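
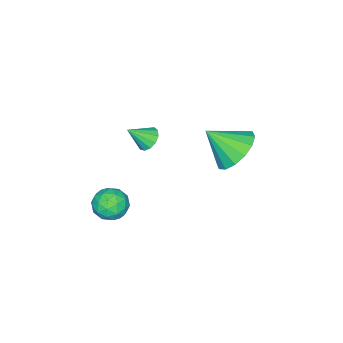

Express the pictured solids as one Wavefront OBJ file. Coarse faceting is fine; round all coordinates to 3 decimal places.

v 0.454 4.162 1.885
v 1.466 4.396 1.587
v 1.006 3.118 2.935
v 1.351 4.753 2.002
v 0.997 4.951 2.386
v 0.497 4.938 2.636
v -0.015 4.717 2.684
v -0.4 4.348 2.519
v -0.557 3.929 2.184
v -0.442 3.572 1.769
v -0.088 3.374 1.385
v 0.412 3.387 1.135
v 0.924 3.608 1.086
v 1.309 3.977 1.252
v 1.781 -0.077 -2.927
v 2.49 0.01 -3.351
v 2.35 -1.03 -2.169
v 3.059 -0.943 -2.593
v 2.799 -0.336 -2.089
v 2.448 0.253 -2.558
v 2.392 -1.273 -2.962
v 2.041 -0.684 -3.431
v 2.868 -0.73 -3.372
v 3.12 -0.151 -2.833
v 1.72 -0.869 -2.687
v 1.972 -0.29 -2.148
v 2.086 0.05 -3.206
v 2.754 -1.07 -2.314
v 2.602 -0.713 -2.018
v 3.018 -0.663 -2.267
v 2.061 0.193 -2.739
v 2.478 0.244 -2.988
v 2.659 0.041 -2.247
v 2.362 -1.264 -2.532
v 2.779 -1.213 -2.781
v 1.822 -0.357 -3.253
v 2.238 -0.307 -3.502
v 2.181 -1.061 -3.273
v 2.725 -0.334 -3.467
v 3.059 -0.894 -3.022
v 2.667 -1.088 -3.239
v 2.46 -0.742 -3.514
v 2.873 0.007 -3.15
v 3.207 -0.554 -2.704
v 3.054 -0.196 -2.409
v 2.848 0.15 -2.684
v 3.095 -0.428 -3.163
v 1.633 -0.466 -2.816
v 1.967 -1.027 -2.37
v 1.992 -1.17 -2.836
v 1.786 -0.824 -3.111
v 1.781 -0.126 -2.498
v 2.115 -0.686 -2.053
v 2.38 -0.278 -2.006
v 2.173 0.068 -2.281
v 1.745 -0.592 -2.357
v -0.958 -1.128 -1.39
v -0.53 -1.235 -1.826
v -0.282 -1.692 -0.59
v -0.447 -0.928 -1.68
v -0.527 -0.685 -1.442
v -0.743 -0.583 -1.188
v -1.027 -0.653 -0.998
v -1.29 -0.875 -0.932
v -1.447 -1.176 -1.012
v -1.448 -1.463 -1.212
v -1.294 -1.643 -1.469
v -1.034 -1.659 -1.701
v -0.749 -1.507 -1.834
f 2 1 4
f 2 4 3
f 4 1 5
f 4 5 3
f 5 1 6
f 5 6 3
f 6 1 7
f 6 7 3
f 7 1 8
f 7 8 3
f 8 1 9
f 8 9 3
f 9 1 10
f 9 10 3
f 10 1 11
f 10 11 3
f 11 1 12
f 11 12 3
f 12 1 13
f 12 13 3
f 13 1 14
f 13 14 3
f 14 1 2
f 14 2 3
f 15 52 31
f 52 26 55
f 31 55 20
f 52 55 31
f 15 31 27
f 31 20 32
f 27 32 16
f 31 32 27
f 15 27 36
f 27 16 37
f 36 37 22
f 27 37 36
f 15 36 48
f 36 22 51
f 48 51 25
f 36 51 48
f 15 48 52
f 48 25 56
f 52 56 26
f 48 56 52
f 16 32 43
f 32 20 46
f 43 46 24
f 32 46 43
f 20 55 33
f 55 26 54
f 33 54 19
f 55 54 33
f 26 56 53
f 56 25 49
f 53 49 17
f 56 49 53
f 25 51 50
f 51 22 38
f 50 38 21
f 51 38 50
f 22 37 42
f 37 16 39
f 42 39 23
f 37 39 42
f 18 44 30
f 44 24 45
f 30 45 19
f 44 45 30
f 18 30 28
f 30 19 29
f 28 29 17
f 30 29 28
f 18 28 35
f 28 17 34
f 35 34 21
f 28 34 35
f 18 35 40
f 35 21 41
f 40 41 23
f 35 41 40
f 18 40 44
f 40 23 47
f 44 47 24
f 40 47 44
f 19 45 33
f 45 24 46
f 33 46 20
f 45 46 33
f 17 29 53
f 29 19 54
f 53 54 26
f 29 54 53
f 21 34 50
f 34 17 49
f 50 49 25
f 34 49 50
f 23 41 42
f 41 21 38
f 42 38 22
f 41 38 42
f 24 47 43
f 47 23 39
f 43 39 16
f 47 39 43
f 58 57 60
f 58 60 59
f 60 57 61
f 60 61 59
f 61 57 62
f 61 62 59
f 62 57 63
f 62 63 59
f 63 57 64
f 63 64 59
f 64 57 65
f 64 65 59
f 65 57 66
f 65 66 59
f 66 57 67
f 66 67 59
f 67 57 68
f 67 68 59
f 68 57 69
f 68 69 59
f 69 57 58
f 69 58 59



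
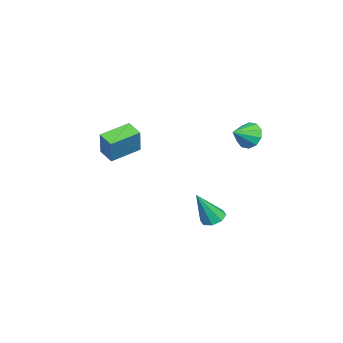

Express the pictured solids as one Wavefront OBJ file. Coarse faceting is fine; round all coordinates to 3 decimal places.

v -1.041 -3.675 -0.622
v -0.354 -3.535 0.894
v -0.413 -2.966 -0.972
v 0.274 -2.826 0.543
v 0.146 -4.934 -1.043
v 0.833 -4.794 0.472
v 0.774 -4.225 -1.394
v 1.461 -4.085 0.122
v 3.369 1.496 -3.649
v 3.845 2.007 -3.595
v 3.971 0.744 -1.851
v 3.373 2.142 -3.38
v 2.899 1.899 -3.323
v 2.7 1.42 -3.457
v 2.894 0.985 -3.704
v 3.365 0.85 -3.918
v 3.84 1.093 -3.975
v 4.038 1.572 -3.841
v 0.421 2.779 0.871
v 0.918 2.852 0.173
v 1.279 2.081 1.409
v 1.037 3.252 0.502
v 0.921 3.471 0.972
v 0.614 3.426 1.404
v 0.233 3.134 1.632
v -0.076 2.706 1.569
v -0.195 2.306 1.24
v -0.079 2.087 0.77
v 0.228 2.132 0.339
v 0.609 2.424 0.111
f 2 4 1
f 5 2 1
f 1 4 3
f 3 5 1
f 2 8 4
f 6 2 5
f 6 8 2
f 4 8 3
f 7 5 3
f 3 8 7
f 7 6 5
f 8 6 7
f 10 9 12
f 10 12 11
f 12 9 13
f 12 13 11
f 13 9 14
f 13 14 11
f 14 9 15
f 14 15 11
f 15 9 16
f 15 16 11
f 16 9 17
f 16 17 11
f 17 9 18
f 17 18 11
f 18 9 10
f 18 10 11
f 20 19 22
f 20 22 21
f 22 19 23
f 22 23 21
f 23 19 24
f 23 24 21
f 24 19 25
f 24 25 21
f 25 19 26
f 25 26 21
f 26 19 27
f 26 27 21
f 27 19 28
f 27 28 21
f 28 19 29
f 28 29 21
f 29 19 30
f 29 30 21
f 30 19 20
f 30 20 21



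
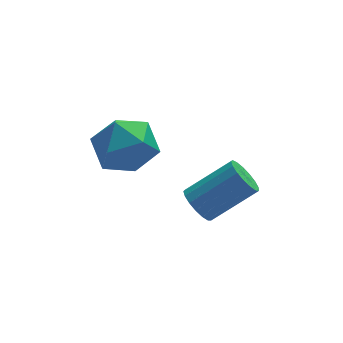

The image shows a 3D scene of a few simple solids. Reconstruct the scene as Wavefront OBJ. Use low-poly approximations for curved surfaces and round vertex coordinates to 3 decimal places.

v 1.064 1.268 -4.334
v 1.493 1.461 -4.944
v 3.184 1.526 -3.735
v 2.756 1.332 -3.126
v 1.382 1.785 -4.807
v 3.074 1.85 -3.599
v 1.199 1.991 -4.562
v 2.891 2.055 -3.353
v 0.985 2.03 -4.265
v 2.677 2.095 -3.056
v 0.789 1.895 -3.983
v 2.481 1.96 -2.774
v 0.656 1.616 -3.782
v 2.348 1.681 -2.574
v 0.617 1.258 -3.708
v 2.308 1.322 -2.499
v 0.68 0.901 -3.777
v 2.371 0.966 -2.568
v 0.831 0.629 -3.974
v 2.522 0.693 -2.765
v 1.035 0.502 -4.253
v 2.727 0.567 -3.044
v 1.247 0.552 -4.551
v 2.938 0.616 -3.342
v 1.416 0.765 -4.8
v 3.107 0.83 -3.591
v 1.505 1.093 -4.941
v 3.196 1.158 -3.733
v -1.448 2.612 -0.302
v -0.504 1.864 0.036
v -2.236 1.116 -1.416
v -1.292 0.368 -1.078
v -2.148 0.714 -0.234
v -1.661 1.638 0.454
v -1.079 1.342 -1.834
v -0.592 2.266 -1.146
v -0.275 1.079 -0.912
v -0.936 0.691 0.077
v -1.804 2.289 -1.457
v -2.465 1.901 -0.468
f 2 1 5
f 2 5 3
f 3 5 6
f 3 6 4
f 5 1 7
f 5 7 6
f 6 7 8
f 6 8 4
f 7 1 9
f 7 9 8
f 8 9 10
f 8 10 4
f 9 1 11
f 9 11 10
f 10 11 12
f 10 12 4
f 11 1 13
f 11 13 12
f 12 13 14
f 12 14 4
f 13 1 15
f 13 15 14
f 14 15 16
f 14 16 4
f 15 1 17
f 15 17 16
f 16 17 18
f 16 18 4
f 17 1 19
f 17 19 18
f 18 19 20
f 18 20 4
f 19 1 21
f 19 21 20
f 20 21 22
f 20 22 4
f 21 1 23
f 21 23 22
f 22 23 24
f 22 24 4
f 23 1 25
f 23 25 24
f 24 25 26
f 24 26 4
f 25 1 27
f 25 27 26
f 26 27 28
f 26 28 4
f 27 1 2
f 27 2 28
f 28 2 3
f 28 3 4
f 29 40 34
f 29 34 30
f 29 30 36
f 29 36 39
f 29 39 40
f 30 34 38
f 34 40 33
f 40 39 31
f 39 36 35
f 36 30 37
f 32 38 33
f 32 33 31
f 32 31 35
f 32 35 37
f 32 37 38
f 33 38 34
f 31 33 40
f 35 31 39
f 37 35 36
f 38 37 30



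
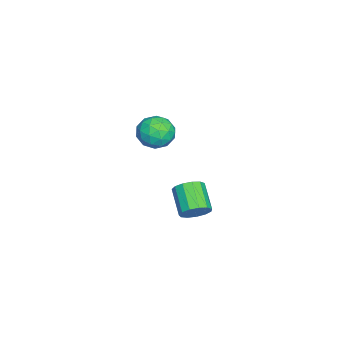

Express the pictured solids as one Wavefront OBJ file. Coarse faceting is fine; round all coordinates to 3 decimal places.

v -0.152 -1.141 -2.289
v 0.172 -0.941 -1.737
v -0.824 -1.419 -0.979
v -1.148 -1.619 -1.531
v -0.047 -0.652 -1.843
v -1.043 -1.13 -1.085
v -0.299 -0.518 -2.09
v -1.295 -0.997 -1.332
v -0.505 -0.582 -2.4
v -1.501 -1.06 -1.642
v -0.598 -0.824 -2.675
v -1.594 -1.302 -1.917
v -0.55 -1.166 -2.827
v -1.546 -1.644 -2.07
v -0.375 -1.5 -2.809
v -1.371 -1.978 -2.051
v -0.13 -1.72 -2.625
v -1.126 -2.198 -1.867
v 0.109 -1.756 -2.335
v -0.888 -2.235 -1.577
v 0.264 -1.597 -2.03
v -0.732 -2.076 -1.272
v 0.288 -1.294 -1.807
v -0.708 -1.772 -1.049
v 0.884 -1.754 3.017
v 1.435 -2.146 2.573
v 0.225 -2.874 3.187
v 0.776 -3.266 2.743
v 0.975 -2.979 3.473
v 1.382 -2.287 3.368
v 0.278 -2.733 2.392
v 0.685 -2.041 2.287
v 1.061 -2.751 2.186
v 1.492 -2.903 2.855
v 0.168 -2.117 2.905
v 0.599 -2.269 3.574
v 1.217 -1.852 2.78
v 0.443 -3.168 2.98
v 0.559 -2.999 3.409
v 0.884 -3.23 3.148
v 1.186 -1.935 3.248
v 1.51 -2.165 2.986
v 1.24 -2.654 3.516
v 0.15 -2.855 2.774
v 0.474 -3.085 2.512
v 0.776 -1.79 2.612
v 1.101 -2.021 2.351
v 0.42 -2.366 2.244
v 1.321 -2.438 2.292
v 0.934 -3.096 2.392
v 0.641 -2.783 2.185
v 0.881 -2.376 2.123
v 1.575 -2.527 2.685
v 1.187 -3.185 2.785
v 1.304 -3.017 3.214
v 1.543 -2.61 3.152
v 1.355 -2.883 2.457
v 0.473 -1.835 2.975
v 0.085 -2.493 3.075
v 0.117 -2.41 2.608
v 0.356 -2.003 2.546
v 0.726 -1.924 3.368
v 0.339 -2.582 3.468
v 0.779 -2.644 3.637
v 1.019 -2.237 3.575
v 0.305 -2.137 3.303
f 2 1 5
f 2 5 3
f 3 5 6
f 3 6 4
f 5 1 7
f 5 7 6
f 6 7 8
f 6 8 4
f 7 1 9
f 7 9 8
f 8 9 10
f 8 10 4
f 9 1 11
f 9 11 10
f 10 11 12
f 10 12 4
f 11 1 13
f 11 13 12
f 12 13 14
f 12 14 4
f 13 1 15
f 13 15 14
f 14 15 16
f 14 16 4
f 15 1 17
f 15 17 16
f 16 17 18
f 16 18 4
f 17 1 19
f 17 19 18
f 18 19 20
f 18 20 4
f 19 1 21
f 19 21 20
f 20 21 22
f 20 22 4
f 21 1 23
f 21 23 22
f 22 23 24
f 22 24 4
f 23 1 2
f 23 2 24
f 24 2 3
f 24 3 4
f 25 62 41
f 62 36 65
f 41 65 30
f 62 65 41
f 25 41 37
f 41 30 42
f 37 42 26
f 41 42 37
f 25 37 46
f 37 26 47
f 46 47 32
f 37 47 46
f 25 46 58
f 46 32 61
f 58 61 35
f 46 61 58
f 25 58 62
f 58 35 66
f 62 66 36
f 58 66 62
f 26 42 53
f 42 30 56
f 53 56 34
f 42 56 53
f 30 65 43
f 65 36 64
f 43 64 29
f 65 64 43
f 36 66 63
f 66 35 59
f 63 59 27
f 66 59 63
f 35 61 60
f 61 32 48
f 60 48 31
f 61 48 60
f 32 47 52
f 47 26 49
f 52 49 33
f 47 49 52
f 28 54 40
f 54 34 55
f 40 55 29
f 54 55 40
f 28 40 38
f 40 29 39
f 38 39 27
f 40 39 38
f 28 38 45
f 38 27 44
f 45 44 31
f 38 44 45
f 28 45 50
f 45 31 51
f 50 51 33
f 45 51 50
f 28 50 54
f 50 33 57
f 54 57 34
f 50 57 54
f 29 55 43
f 55 34 56
f 43 56 30
f 55 56 43
f 27 39 63
f 39 29 64
f 63 64 36
f 39 64 63
f 31 44 60
f 44 27 59
f 60 59 35
f 44 59 60
f 33 51 52
f 51 31 48
f 52 48 32
f 51 48 52
f 34 57 53
f 57 33 49
f 53 49 26
f 57 49 53



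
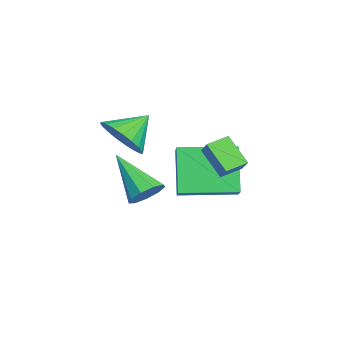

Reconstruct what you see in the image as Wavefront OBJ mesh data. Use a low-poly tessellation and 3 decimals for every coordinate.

v -3.081 0.014 -4.08
v -2.447 -0.158 -3.68
v -4.279 -1.194 -2.7
v -2.668 0.28 -3.488
v -3.082 0.594 -3.573
v -3.497 0.636 -3.896
v -3.717 0.387 -4.305
v -3.639 -0.037 -4.608
v -3.301 -0.436 -4.665
v -2.86 -0.625 -4.448
v -2.523 -0.515 -4.059
v 0.052 -0.608 0.269
v 0.365 -1.084 1.066
v -0.612 0.268 1.051
v 0.661 -0.809 1.01
v 0.851 -0.499 0.826
v 0.904 -0.209 0.545
v 0.809 0.013 0.216
v 0.583 0.127 -0.103
v 0.266 0.114 -0.358
v -0.089 -0.023 -0.505
v -0.418 -0.262 -0.518
v -0.667 -0.561 -0.395
v -0.791 -0.868 -0.157
v -0.769 -1.129 0.154
v -0.605 -1.301 0.485
v -0.328 -1.353 0.779
v 0.016 -1.276 0.985
v -3.772 0.987 -2.175
v -2.875 1.076 -1.58
v -3.984 3.157 -2.178
v -3.088 3.245 -1.582
v -2.652 1.095 -3.878
v -1.756 1.183 -3.282
v -2.865 3.264 -3.88
v -1.968 3.353 -3.285
v 0.477 3.421 -0.859
v -0.187 2.756 0.039
v 1.045 3.624 -0.288
v 0.38 2.96 0.61
v 0.92 2.72 -1.05
v 0.255 2.056 -0.152
v 1.487 2.924 -0.479
v 0.823 2.259 0.419
f 2 1 4
f 2 4 3
f 4 1 5
f 4 5 3
f 5 1 6
f 5 6 3
f 6 1 7
f 6 7 3
f 7 1 8
f 7 8 3
f 8 1 9
f 8 9 3
f 9 1 10
f 9 10 3
f 10 1 11
f 10 11 3
f 11 1 2
f 11 2 3
f 13 12 15
f 13 15 14
f 15 12 16
f 15 16 14
f 16 12 17
f 16 17 14
f 17 12 18
f 17 18 14
f 18 12 19
f 18 19 14
f 19 12 20
f 19 20 14
f 20 12 21
f 20 21 14
f 21 12 22
f 21 22 14
f 22 12 23
f 22 23 14
f 23 12 24
f 23 24 14
f 24 12 25
f 24 25 14
f 25 12 26
f 25 26 14
f 26 12 27
f 26 27 14
f 27 12 28
f 27 28 14
f 28 12 13
f 28 13 14
f 30 32 29
f 33 30 29
f 29 32 31
f 31 33 29
f 30 36 32
f 34 30 33
f 34 36 30
f 32 36 31
f 35 33 31
f 31 36 35
f 35 34 33
f 36 34 35
f 38 40 37
f 41 38 37
f 37 40 39
f 39 41 37
f 38 44 40
f 42 38 41
f 42 44 38
f 40 44 39
f 43 41 39
f 39 44 43
f 43 42 41
f 44 42 43



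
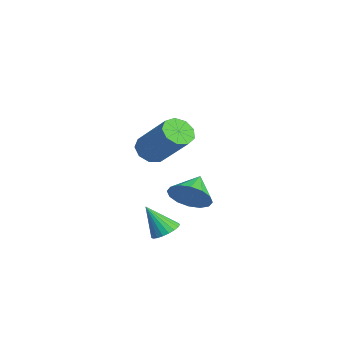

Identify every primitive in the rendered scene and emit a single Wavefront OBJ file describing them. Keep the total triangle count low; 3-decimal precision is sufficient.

v 3.561 -1.855 -3.142
v 3.914 -1.456 -2.825
v 3.259 -2.545 -1.938
v 3.683 -1.341 -2.816
v 3.432 -1.315 -2.865
v 3.202 -1.382 -2.961
v 3.034 -1.531 -3.088
v 2.958 -1.736 -3.225
v 2.985 -1.961 -3.347
v 3.112 -2.168 -3.434
v 3.317 -2.321 -3.47
v 3.564 -2.393 -3.45
v 3.81 -2.372 -3.376
v 4.013 -2.261 -3.262
v 4.138 -2.08 -3.127
v 4.163 -1.861 -2.995
v 4.084 -1.64 -2.888
v 0.601 -0.228 -2.767
v 1.28 0.104 -2.209
v -0.281 0.408 -2.073
v 1.237 0.433 -2.565
v 1.024 0.585 -2.975
v 0.697 0.519 -3.329
v 0.345 0.253 -3.533
v 0.061 -0.142 -3.532
v -0.078 -0.56 -3.325
v -0.036 -0.889 -2.97
v 0.178 -1.041 -2.559
v 0.504 -0.975 -2.205
v 0.857 -0.709 -2.001
v 1.141 -0.314 -2.003
v 3.049 -2.284 0.899
v 3.462 -2.822 0.773
v 4.824 -2.094 2.136
v 4.411 -1.556 2.261
v 3.565 -2.467 0.48
v 4.928 -1.739 1.842
v 3.427 -2.027 0.383
v 4.79 -1.298 1.745
v 3.112 -1.706 0.527
v 4.475 -0.978 1.889
v 2.767 -1.657 0.845
v 4.13 -0.928 2.208
v 2.554 -1.9 1.188
v 3.916 -1.172 2.551
v 2.572 -2.324 1.396
v 3.935 -1.595 2.759
v 2.814 -2.729 1.371
v 4.176 -2 2.734
v 3.165 -2.925 1.125
v 4.528 -2.197 2.488
f 2 1 4
f 2 4 3
f 4 1 5
f 4 5 3
f 5 1 6
f 5 6 3
f 6 1 7
f 6 7 3
f 7 1 8
f 7 8 3
f 8 1 9
f 8 9 3
f 9 1 10
f 9 10 3
f 10 1 11
f 10 11 3
f 11 1 12
f 11 12 3
f 12 1 13
f 12 13 3
f 13 1 14
f 13 14 3
f 14 1 15
f 14 15 3
f 15 1 16
f 15 16 3
f 16 1 17
f 16 17 3
f 17 1 2
f 17 2 3
f 19 18 21
f 19 21 20
f 21 18 22
f 21 22 20
f 22 18 23
f 22 23 20
f 23 18 24
f 23 24 20
f 24 18 25
f 24 25 20
f 25 18 26
f 25 26 20
f 26 18 27
f 26 27 20
f 27 18 28
f 27 28 20
f 28 18 29
f 28 29 20
f 29 18 30
f 29 30 20
f 30 18 31
f 30 31 20
f 31 18 19
f 31 19 20
f 33 32 36
f 33 36 34
f 34 36 37
f 34 37 35
f 36 32 38
f 36 38 37
f 37 38 39
f 37 39 35
f 38 32 40
f 38 40 39
f 39 40 41
f 39 41 35
f 40 32 42
f 40 42 41
f 41 42 43
f 41 43 35
f 42 32 44
f 42 44 43
f 43 44 45
f 43 45 35
f 44 32 46
f 44 46 45
f 45 46 47
f 45 47 35
f 46 32 48
f 46 48 47
f 47 48 49
f 47 49 35
f 48 32 50
f 48 50 49
f 49 50 51
f 49 51 35
f 50 32 33
f 50 33 51
f 51 33 34
f 51 34 35



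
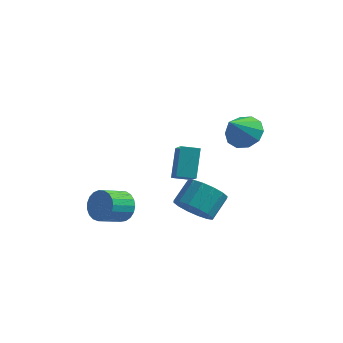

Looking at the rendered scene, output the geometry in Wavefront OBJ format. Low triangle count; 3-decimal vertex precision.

v -0.703 -2.669 -3.069
v -0.142 -2.697 -2.5
v -0.755 -3.659 -1.942
v -1.317 -3.631 -2.511
v -0.361 -2.482 -2.371
v -0.974 -3.444 -1.812
v -0.639 -2.3 -2.362
v -1.253 -3.262 -1.804
v -0.929 -2.181 -2.476
v -1.542 -3.143 -1.918
v -1.179 -2.147 -2.692
v -1.792 -3.109 -2.134
v -1.347 -2.204 -2.974
v -1.96 -3.166 -2.416
v -1.404 -2.34 -3.272
v -2.017 -3.302 -2.714
v -1.34 -2.534 -3.535
v -1.953 -3.496 -2.977
v -1.165 -2.751 -3.717
v -1.778 -3.713 -3.159
v -0.911 -2.953 -3.787
v -1.524 -3.915 -3.229
v -0.621 -3.107 -3.733
v -1.234 -4.069 -3.175
v -0.345 -3.185 -3.565
v -0.958 -4.147 -3.007
v -0.131 -3.174 -3.31
v -0.745 -4.136 -2.752
v -0.016 -3.075 -3.014
v -0.63 -4.037 -2.456
v -0.02 -2.906 -2.727
v -0.633 -3.868 -2.169
v 0.965 -1.138 -1.884
v 1.52 -2.084 -1.047
v 0.817 -0.152 -0.671
v 1.372 -1.098 0.166
v 1.748 -0.822 -2.046
v 2.303 -1.768 -1.209
v 1.6 0.164 -0.833
v 2.155 -0.782 0.004
v 4.138 -1.055 1.599
v 4.731 -0.674 2.126
v 3.762 -2.025 2.721
v 4.257 -0.415 2.191
v 3.738 -0.401 2.03
v 3.371 -0.636 1.704
v 3.297 -1.032 1.338
v 3.545 -1.436 1.072
v 4.018 -1.695 1.006
v 4.538 -1.71 1.167
v 4.904 -1.474 1.493
v 4.978 -1.079 1.859
v 2.281 -2.112 -2.996
v 3.221 -2.306 -3.136
v 3.539 -1.323 -2.365
v 2.599 -1.128 -2.224
v 3.099 -1.982 -3.499
v 3.418 -0.998 -2.728
v 2.759 -1.692 -3.728
v 3.077 -0.709 -2.957
v 2.29 -1.515 -3.76
v 2.609 -0.532 -2.989
v 1.819 -1.498 -3.588
v 2.137 -0.514 -2.817
v 1.471 -1.645 -3.257
v 1.79 -0.661 -2.485
v 1.341 -1.917 -2.855
v 1.659 -0.934 -2.084
v 1.462 -2.242 -2.492
v 1.781 -1.258 -1.721
v 1.803 -2.531 -2.263
v 2.121 -1.548 -1.492
v 2.271 -2.708 -2.231
v 2.59 -1.725 -1.46
v 2.743 -2.726 -2.403
v 3.061 -1.742 -1.632
v 3.09 -2.579 -2.735
v 3.409 -1.595 -1.963
f 2 1 5
f 2 5 3
f 3 5 6
f 3 6 4
f 5 1 7
f 5 7 6
f 6 7 8
f 6 8 4
f 7 1 9
f 7 9 8
f 8 9 10
f 8 10 4
f 9 1 11
f 9 11 10
f 10 11 12
f 10 12 4
f 11 1 13
f 11 13 12
f 12 13 14
f 12 14 4
f 13 1 15
f 13 15 14
f 14 15 16
f 14 16 4
f 15 1 17
f 15 17 16
f 16 17 18
f 16 18 4
f 17 1 19
f 17 19 18
f 18 19 20
f 18 20 4
f 19 1 21
f 19 21 20
f 20 21 22
f 20 22 4
f 21 1 23
f 21 23 22
f 22 23 24
f 22 24 4
f 23 1 25
f 23 25 24
f 24 25 26
f 24 26 4
f 25 1 27
f 25 27 26
f 26 27 28
f 26 28 4
f 27 1 29
f 27 29 28
f 28 29 30
f 28 30 4
f 29 1 31
f 29 31 30
f 30 31 32
f 30 32 4
f 31 1 2
f 31 2 32
f 32 2 3
f 32 3 4
f 34 36 33
f 37 34 33
f 33 36 35
f 35 37 33
f 34 40 36
f 38 34 37
f 38 40 34
f 36 40 35
f 39 37 35
f 35 40 39
f 39 38 37
f 40 38 39
f 42 41 44
f 42 44 43
f 44 41 45
f 44 45 43
f 45 41 46
f 45 46 43
f 46 41 47
f 46 47 43
f 47 41 48
f 47 48 43
f 48 41 49
f 48 49 43
f 49 41 50
f 49 50 43
f 50 41 51
f 50 51 43
f 51 41 52
f 51 52 43
f 52 41 42
f 52 42 43
f 54 53 57
f 54 57 55
f 55 57 58
f 55 58 56
f 57 53 59
f 57 59 58
f 58 59 60
f 58 60 56
f 59 53 61
f 59 61 60
f 60 61 62
f 60 62 56
f 61 53 63
f 61 63 62
f 62 63 64
f 62 64 56
f 63 53 65
f 63 65 64
f 64 65 66
f 64 66 56
f 65 53 67
f 65 67 66
f 66 67 68
f 66 68 56
f 67 53 69
f 67 69 68
f 68 69 70
f 68 70 56
f 69 53 71
f 69 71 70
f 70 71 72
f 70 72 56
f 71 53 73
f 71 73 72
f 72 73 74
f 72 74 56
f 73 53 75
f 73 75 74
f 74 75 76
f 74 76 56
f 75 53 77
f 75 77 76
f 76 77 78
f 76 78 56
f 77 53 54
f 77 54 78
f 78 54 55
f 78 55 56



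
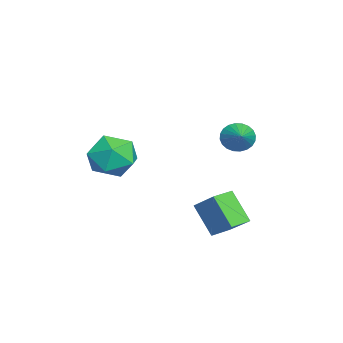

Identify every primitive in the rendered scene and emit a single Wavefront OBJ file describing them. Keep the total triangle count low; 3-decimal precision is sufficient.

v 2.639 -1.27 0.28
v 3.417 -1.13 -0.621
v 2.143 -3.01 -0.419
v 2.921 -2.87 -1.32
v 3.321 -3.021 -0.2
v 3.628 -1.946 0.231
v 1.932 -2.194 -1.271
v 2.239 -1.119 -0.84
v 2.98 -1.701 -1.58
v 3.839 -2.212 -0.918
v 1.721 -1.928 -0.122
v 2.58 -2.439 0.54
v 2.196 1.187 -3.479
v 2.97 2.06 -2.536
v 1.421 1.882 -3.486
v 2.196 2.754 -2.543
v 2.924 1.986 -4.817
v 3.699 2.858 -3.874
v 2.15 2.68 -4.824
v 2.924 3.553 -3.881
v -2.808 2.618 -1.657
v -2.454 2.176 -2.208
v -1.612 2.862 -1.083
v -2.447 2.454 -2.341
v -2.495 2.757 -2.369
v -2.591 3.039 -2.289
v -2.72 3.257 -2.113
v -2.862 3.378 -1.868
v -2.996 3.383 -1.591
v -3.102 3.271 -1.323
v -3.163 3.06 -1.107
v -3.17 2.782 -0.974
v -3.122 2.479 -0.946
v -3.026 2.197 -1.026
v -2.897 1.979 -1.202
v -2.755 1.859 -1.447
v -2.621 1.854 -1.724
v -2.515 1.965 -1.992
f 1 12 6
f 1 6 2
f 1 2 8
f 1 8 11
f 1 11 12
f 2 6 10
f 6 12 5
f 12 11 3
f 11 8 7
f 8 2 9
f 4 10 5
f 4 5 3
f 4 3 7
f 4 7 9
f 4 9 10
f 5 10 6
f 3 5 12
f 7 3 11
f 9 7 8
f 10 9 2
f 14 16 13
f 17 14 13
f 13 16 15
f 15 17 13
f 14 20 16
f 18 14 17
f 18 20 14
f 16 20 15
f 19 17 15
f 15 20 19
f 19 18 17
f 20 18 19
f 22 21 24
f 22 24 23
f 24 21 25
f 24 25 23
f 25 21 26
f 25 26 23
f 26 21 27
f 26 27 23
f 27 21 28
f 27 28 23
f 28 21 29
f 28 29 23
f 29 21 30
f 29 30 23
f 30 21 31
f 30 31 23
f 31 21 32
f 31 32 23
f 32 21 33
f 32 33 23
f 33 21 34
f 33 34 23
f 34 21 35
f 34 35 23
f 35 21 36
f 35 36 23
f 36 21 37
f 36 37 23
f 37 21 38
f 37 38 23
f 38 21 22
f 38 22 23



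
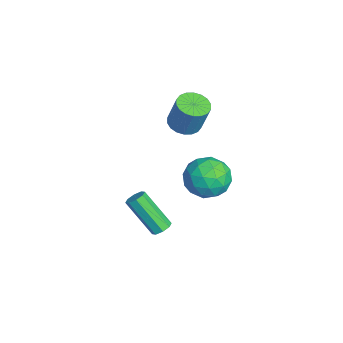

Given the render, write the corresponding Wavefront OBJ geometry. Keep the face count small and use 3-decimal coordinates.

v 2.861 1.754 -0.274
v 3.768 1.004 -0.105
v 1.972 0.436 -1.355
v 2.879 -0.314 -1.186
v 2.161 -0.037 -0.281
v 2.711 0.778 0.387
v 3.029 0.662 -1.847
v 3.579 1.477 -1.179
v 3.872 0.329 -1.078
v 3.335 -0.102 -0.11
v 2.405 1.542 -1.35
v 1.868 1.111 -0.382
v 3.393 1.495 -0.095
v 2.347 -0.055 -1.365
v 1.925 0.108 -0.833
v 2.458 -0.332 -0.734
v 2.771 1.362 0.195
v 3.304 0.921 0.294
v 2.36 0.309 0.191
v 2.436 0.519 -1.754
v 2.969 0.078 -1.655
v 3.282 1.772 -0.726
v 3.815 1.332 -0.627
v 3.38 1.131 -1.651
v 3.987 0.657 -0.567
v 3.464 -0.117 -1.203
v 3.552 0.456 -1.591
v 3.876 0.935 -1.199
v 3.671 0.404 0.002
v 3.148 -0.371 -0.634
v 2.727 -0.208 -0.101
v 3.05 0.271 0.291
v 3.732 0.007 -0.57
v 2.592 1.811 -0.826
v 2.069 1.036 -1.462
v 2.69 1.169 -1.751
v 3.013 1.648 -1.359
v 2.276 1.557 -0.257
v 1.753 0.783 -0.893
v 1.864 0.505 -0.261
v 2.188 0.984 0.131
v 2.008 1.433 -0.89
v 2.803 -1.328 -4.243
v 3.285 -1.331 -4.023
v 2.499 -2.455 -2.317
v 2.017 -2.452 -2.537
v 3.066 -1.009 -3.912
v 2.28 -2.133 -2.205
v 2.693 -0.873 -3.995
v 1.906 -1.997 -2.288
v 2.384 -1.004 -4.223
v 1.598 -2.128 -2.516
v 2.321 -1.325 -4.463
v 1.535 -2.449 -2.757
v 2.54 -1.647 -4.575
v 1.754 -2.771 -2.868
v 2.914 -1.783 -4.492
v 2.127 -2.907 -2.785
v 3.222 -1.652 -4.264
v 2.436 -2.776 -2.557
v 0.31 0.009 1.132
v 1.097 -0.101 0.93
v 1.557 0.262 2.526
v 0.77 0.371 2.728
v 1.045 0.255 0.864
v 1.505 0.617 2.46
v 0.847 0.561 0.852
v 1.307 0.924 2.448
v 0.543 0.758 0.895
v 1.003 1.121 2.491
v 0.193 0.807 0.985
v 0.653 1.169 2.581
v -0.134 0.697 1.104
v 0.326 1.06 2.7
v -0.373 0.452 1.228
v 0.087 0.814 2.824
v -0.477 0.118 1.334
v -0.017 0.481 2.93
v -0.425 -0.237 1.4
v 0.035 0.125 2.996
v -0.227 -0.544 1.412
v 0.233 -0.181 3.008
v 0.077 -0.741 1.369
v 0.537 -0.378 2.965
v 0.427 -0.789 1.279
v 0.887 -0.427 2.875
v 0.754 -0.68 1.16
v 1.214 -0.317 2.756
v 0.993 -0.434 1.036
v 1.453 -0.072 2.632
f 1 38 17
f 38 12 41
f 17 41 6
f 38 41 17
f 1 17 13
f 17 6 18
f 13 18 2
f 17 18 13
f 1 13 22
f 13 2 23
f 22 23 8
f 13 23 22
f 1 22 34
f 22 8 37
f 34 37 11
f 22 37 34
f 1 34 38
f 34 11 42
f 38 42 12
f 34 42 38
f 2 18 29
f 18 6 32
f 29 32 10
f 18 32 29
f 6 41 19
f 41 12 40
f 19 40 5
f 41 40 19
f 12 42 39
f 42 11 35
f 39 35 3
f 42 35 39
f 11 37 36
f 37 8 24
f 36 24 7
f 37 24 36
f 8 23 28
f 23 2 25
f 28 25 9
f 23 25 28
f 4 30 16
f 30 10 31
f 16 31 5
f 30 31 16
f 4 16 14
f 16 5 15
f 14 15 3
f 16 15 14
f 4 14 21
f 14 3 20
f 21 20 7
f 14 20 21
f 4 21 26
f 21 7 27
f 26 27 9
f 21 27 26
f 4 26 30
f 26 9 33
f 30 33 10
f 26 33 30
f 5 31 19
f 31 10 32
f 19 32 6
f 31 32 19
f 3 15 39
f 15 5 40
f 39 40 12
f 15 40 39
f 7 20 36
f 20 3 35
f 36 35 11
f 20 35 36
f 9 27 28
f 27 7 24
f 28 24 8
f 27 24 28
f 10 33 29
f 33 9 25
f 29 25 2
f 33 25 29
f 44 43 47
f 44 47 45
f 45 47 48
f 45 48 46
f 47 43 49
f 47 49 48
f 48 49 50
f 48 50 46
f 49 43 51
f 49 51 50
f 50 51 52
f 50 52 46
f 51 43 53
f 51 53 52
f 52 53 54
f 52 54 46
f 53 43 55
f 53 55 54
f 54 55 56
f 54 56 46
f 55 43 57
f 55 57 56
f 56 57 58
f 56 58 46
f 57 43 59
f 57 59 58
f 58 59 60
f 58 60 46
f 59 43 44
f 59 44 60
f 60 44 45
f 60 45 46
f 62 61 65
f 62 65 63
f 63 65 66
f 63 66 64
f 65 61 67
f 65 67 66
f 66 67 68
f 66 68 64
f 67 61 69
f 67 69 68
f 68 69 70
f 68 70 64
f 69 61 71
f 69 71 70
f 70 71 72
f 70 72 64
f 71 61 73
f 71 73 72
f 72 73 74
f 72 74 64
f 73 61 75
f 73 75 74
f 74 75 76
f 74 76 64
f 75 61 77
f 75 77 76
f 76 77 78
f 76 78 64
f 77 61 79
f 77 79 78
f 78 79 80
f 78 80 64
f 79 61 81
f 79 81 80
f 80 81 82
f 80 82 64
f 81 61 83
f 81 83 82
f 82 83 84
f 82 84 64
f 83 61 85
f 83 85 84
f 84 85 86
f 84 86 64
f 85 61 87
f 85 87 86
f 86 87 88
f 86 88 64
f 87 61 89
f 87 89 88
f 88 89 90
f 88 90 64
f 89 61 62
f 89 62 90
f 90 62 63
f 90 63 64



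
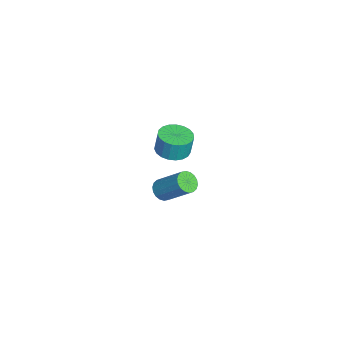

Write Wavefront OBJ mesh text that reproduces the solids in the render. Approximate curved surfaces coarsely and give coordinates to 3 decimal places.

v 3.161 -2.714 2.401
v 3.652 -1.98 2.287
v 3.67 -1.813 3.445
v 3.179 -2.546 3.559
v 3.308 -1.845 2.273
v 3.326 -1.678 3.431
v 2.938 -1.86 2.281
v 2.956 -1.693 3.439
v 2.607 -2.023 2.31
v 2.625 -1.856 3.468
v 2.372 -2.305 2.354
v 2.389 -2.138 3.512
v 2.273 -2.658 2.407
v 2.291 -2.491 3.565
v 2.328 -3.021 2.458
v 2.345 -2.853 3.616
v 2.527 -3.33 2.5
v 2.544 -3.162 3.658
v 2.835 -3.533 2.525
v 2.853 -3.365 3.682
v 3.2 -3.594 2.528
v 3.218 -3.426 3.686
v 3.558 -3.503 2.509
v 3.576 -3.335 3.667
v 3.848 -3.275 2.472
v 3.866 -3.108 3.63
v 4.019 -2.951 2.422
v 4.036 -2.783 3.58
v 4.041 -2.585 2.369
v 4.059 -2.418 3.527
v 3.912 -2.242 2.321
v 3.929 -2.074 3.479
v -0.403 -3.107 -4.215
v 0.161 -3.044 -4.59
v 0.947 -1.791 -3.2
v 0.383 -1.853 -2.825
v -0.014 -2.82 -4.693
v 0.772 -1.567 -3.303
v -0.266 -2.653 -4.702
v 0.52 -1.399 -3.312
v -0.545 -2.575 -4.614
v 0.241 -1.321 -3.224
v -0.796 -2.603 -4.448
v -0.01 -1.349 -3.057
v -0.969 -2.73 -4.235
v -0.183 -1.477 -2.845
v -1.03 -2.932 -4.018
v -0.244 -1.679 -2.628
v -0.967 -3.169 -3.84
v -0.181 -1.916 -2.45
v -0.792 -3.393 -3.737
v -0.006 -2.14 -2.347
v -0.54 -3.561 -3.728
v 0.246 -2.307 -2.338
v -0.261 -3.639 -3.816
v 0.525 -2.385 -2.426
v -0.01 -3.611 -3.983
v 0.776 -2.357 -2.592
v 0.163 -3.483 -4.195
v 0.949 -2.23 -2.805
v 0.224 -3.281 -4.412
v 1.01 -2.028 -3.022
f 2 1 5
f 2 5 3
f 3 5 6
f 3 6 4
f 5 1 7
f 5 7 6
f 6 7 8
f 6 8 4
f 7 1 9
f 7 9 8
f 8 9 10
f 8 10 4
f 9 1 11
f 9 11 10
f 10 11 12
f 10 12 4
f 11 1 13
f 11 13 12
f 12 13 14
f 12 14 4
f 13 1 15
f 13 15 14
f 14 15 16
f 14 16 4
f 15 1 17
f 15 17 16
f 16 17 18
f 16 18 4
f 17 1 19
f 17 19 18
f 18 19 20
f 18 20 4
f 19 1 21
f 19 21 20
f 20 21 22
f 20 22 4
f 21 1 23
f 21 23 22
f 22 23 24
f 22 24 4
f 23 1 25
f 23 25 24
f 24 25 26
f 24 26 4
f 25 1 27
f 25 27 26
f 26 27 28
f 26 28 4
f 27 1 29
f 27 29 28
f 28 29 30
f 28 30 4
f 29 1 31
f 29 31 30
f 30 31 32
f 30 32 4
f 31 1 2
f 31 2 32
f 32 2 3
f 32 3 4
f 34 33 37
f 34 37 35
f 35 37 38
f 35 38 36
f 37 33 39
f 37 39 38
f 38 39 40
f 38 40 36
f 39 33 41
f 39 41 40
f 40 41 42
f 40 42 36
f 41 33 43
f 41 43 42
f 42 43 44
f 42 44 36
f 43 33 45
f 43 45 44
f 44 45 46
f 44 46 36
f 45 33 47
f 45 47 46
f 46 47 48
f 46 48 36
f 47 33 49
f 47 49 48
f 48 49 50
f 48 50 36
f 49 33 51
f 49 51 50
f 50 51 52
f 50 52 36
f 51 33 53
f 51 53 52
f 52 53 54
f 52 54 36
f 53 33 55
f 53 55 54
f 54 55 56
f 54 56 36
f 55 33 57
f 55 57 56
f 56 57 58
f 56 58 36
f 57 33 59
f 57 59 58
f 58 59 60
f 58 60 36
f 59 33 61
f 59 61 60
f 60 61 62
f 60 62 36
f 61 33 34
f 61 34 62
f 62 34 35
f 62 35 36



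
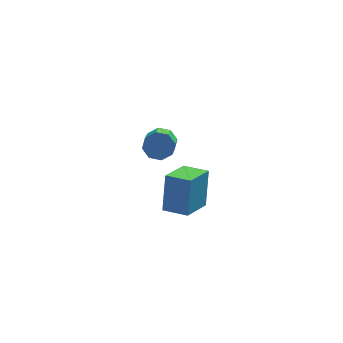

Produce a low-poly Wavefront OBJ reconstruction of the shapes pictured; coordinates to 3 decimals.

v -1.346 1.591 2.981
v -0.827 1.252 2.679
v -1.074 0.11 3.537
v -1.594 0.449 3.839
v -0.669 1.533 3.098
v -0.916 0.39 3.956
v -0.908 1.847 3.449
v -1.155 0.704 4.306
v -1.404 2.012 3.525
v -1.651 0.869 4.383
v -1.866 1.93 3.283
v -2.113 0.788 4.141
v -2.024 1.65 2.864
v -2.271 0.507 3.722
v -1.785 1.336 2.514
v -2.032 0.193 3.371
v -1.289 1.171 2.437
v -1.536 0.028 3.295
v -0.297 0.961 -1.831
v -0.06 1.747 -0.162
v -1.297 1.638 -2.008
v -1.06 2.424 -0.339
v 0.68 2.216 -2.561
v 0.917 3.002 -0.892
v -0.32 2.893 -2.738
v -0.083 3.679 -1.069
f 2 1 5
f 2 5 3
f 3 5 6
f 3 6 4
f 5 1 7
f 5 7 6
f 6 7 8
f 6 8 4
f 7 1 9
f 7 9 8
f 8 9 10
f 8 10 4
f 9 1 11
f 9 11 10
f 10 11 12
f 10 12 4
f 11 1 13
f 11 13 12
f 12 13 14
f 12 14 4
f 13 1 15
f 13 15 14
f 14 15 16
f 14 16 4
f 15 1 17
f 15 17 16
f 16 17 18
f 16 18 4
f 17 1 2
f 17 2 18
f 18 2 3
f 18 3 4
f 20 22 19
f 23 20 19
f 19 22 21
f 21 23 19
f 20 26 22
f 24 20 23
f 24 26 20
f 22 26 21
f 25 23 21
f 21 26 25
f 25 24 23
f 26 24 25



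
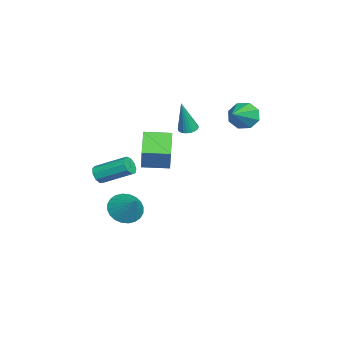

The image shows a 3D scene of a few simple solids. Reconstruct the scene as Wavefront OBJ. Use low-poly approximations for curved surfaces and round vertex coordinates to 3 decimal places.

v -2.587 0.111 2.579
v -2.027 0.131 2.471
v -2.173 -0.231 4.641
v -2.071 0.345 2.515
v -2.193 0.523 2.569
v -2.375 0.638 2.624
v -2.589 0.673 2.673
v -2.803 0.623 2.707
v -2.983 0.494 2.722
v -3.104 0.307 2.716
v -3.146 0.091 2.688
v -3.102 -0.123 2.644
v -2.981 -0.301 2.59
v -2.799 -0.416 2.534
v -2.585 -0.452 2.486
v -2.371 -0.401 2.451
v -2.19 -0.273 2.436
v -2.069 -0.086 2.443
v -0.435 -2.092 2.185
v 0.141 -1.979 3.554
v -0.563 -0.589 2.114
v 0.013 -0.476 3.483
v 1.227 -1.984 1.477
v 1.803 -1.871 2.846
v 1.099 -0.481 1.406
v 1.675 -0.368 2.775
v -4.257 2.984 2.854
v -3.772 3.401 2.165
v -2.383 2.476 3.866
v -3.937 3.855 2.699
v -4.29 3.798 3.323
v -4.623 3.265 3.673
v -4.742 2.567 3.542
v -4.577 2.114 3.008
v -4.224 2.171 2.384
v -3.891 2.704 2.035
v 0.023 -4.419 0.119
v 0.492 -4.652 0.432
v 0.726 -2.914 1.374
v 0.257 -2.681 1.061
v 0.629 -4.478 0.078
v 0.863 -2.741 1.02
v 0.482 -4.277 -0.256
v 0.716 -2.54 0.685
v 0.121 -4.142 -0.416
v 0.355 -2.405 0.526
v -0.287 -4.137 -0.324
v -0.052 -2.399 0.617
v -0.549 -4.263 -0.026
v -0.315 -2.526 0.916
v -0.544 -4.462 0.341
v -0.309 -2.725 1.282
v -0.273 -4.641 0.604
v -0.039 -2.904 1.545
v 0.135 -4.716 0.64
v 0.37 -2.978 1.581
v -2.051 -3.276 -3.597
v -1.601 -2.683 -4.351
v -0.989 -2.564 -2.403
v -1.908 -2.435 -4.226
v -2.237 -2.316 -4.005
v -2.537 -2.343 -3.722
v -2.763 -2.511 -3.42
v -2.881 -2.797 -3.145
v -2.873 -3.155 -2.938
v -2.739 -3.532 -2.832
v -2.501 -3.87 -2.843
v -2.194 -4.117 -2.968
v -1.866 -4.237 -3.189
v -1.566 -4.21 -3.472
v -1.339 -4.041 -3.774
v -1.221 -3.756 -4.049
v -1.23 -3.398 -4.256
v -1.363 -3.021 -4.362
f 2 1 4
f 2 4 3
f 4 1 5
f 4 5 3
f 5 1 6
f 5 6 3
f 6 1 7
f 6 7 3
f 7 1 8
f 7 8 3
f 8 1 9
f 8 9 3
f 9 1 10
f 9 10 3
f 10 1 11
f 10 11 3
f 11 1 12
f 11 12 3
f 12 1 13
f 12 13 3
f 13 1 14
f 13 14 3
f 14 1 15
f 14 15 3
f 15 1 16
f 15 16 3
f 16 1 17
f 16 17 3
f 17 1 18
f 17 18 3
f 18 1 2
f 18 2 3
f 20 22 19
f 23 20 19
f 19 22 21
f 21 23 19
f 20 26 22
f 24 20 23
f 24 26 20
f 22 26 21
f 25 23 21
f 21 26 25
f 25 24 23
f 26 24 25
f 28 27 30
f 28 30 29
f 30 27 31
f 30 31 29
f 31 27 32
f 31 32 29
f 32 27 33
f 32 33 29
f 33 27 34
f 33 34 29
f 34 27 35
f 34 35 29
f 35 27 36
f 35 36 29
f 36 27 28
f 36 28 29
f 38 37 41
f 38 41 39
f 39 41 42
f 39 42 40
f 41 37 43
f 41 43 42
f 42 43 44
f 42 44 40
f 43 37 45
f 43 45 44
f 44 45 46
f 44 46 40
f 45 37 47
f 45 47 46
f 46 47 48
f 46 48 40
f 47 37 49
f 47 49 48
f 48 49 50
f 48 50 40
f 49 37 51
f 49 51 50
f 50 51 52
f 50 52 40
f 51 37 53
f 51 53 52
f 52 53 54
f 52 54 40
f 53 37 55
f 53 55 54
f 54 55 56
f 54 56 40
f 55 37 38
f 55 38 56
f 56 38 39
f 56 39 40
f 58 57 60
f 58 60 59
f 60 57 61
f 60 61 59
f 61 57 62
f 61 62 59
f 62 57 63
f 62 63 59
f 63 57 64
f 63 64 59
f 64 57 65
f 64 65 59
f 65 57 66
f 65 66 59
f 66 57 67
f 66 67 59
f 67 57 68
f 67 68 59
f 68 57 69
f 68 69 59
f 69 57 70
f 69 70 59
f 70 57 71
f 70 71 59
f 71 57 72
f 71 72 59
f 72 57 73
f 72 73 59
f 73 57 74
f 73 74 59
f 74 57 58
f 74 58 59



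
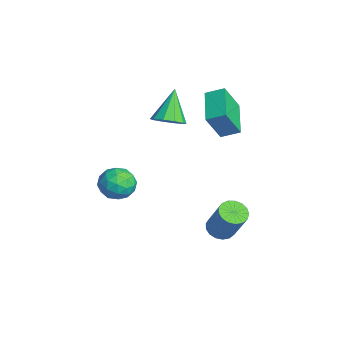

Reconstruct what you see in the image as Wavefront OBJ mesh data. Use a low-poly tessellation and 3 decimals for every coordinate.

v 0.531 -3.019 0.088
v 1.121 -2.62 0.743
v 0.859 -4.44 0.657
v 1.449 -4.041 1.312
v 0.493 -3.906 1.376
v 0.291 -3.028 1.025
v 1.689 -4.032 0.375
v 1.487 -3.154 0.024
v 1.837 -3.246 0.921
v 1.097 -3.169 1.539
v 0.883 -3.891 -0.139
v 0.143 -3.814 0.479
v 0.798 -2.695 0.365
v 1.182 -4.365 1.035
v 0.621 -4.286 1.072
v 0.967 -4.052 1.457
v 0.309 -2.935 0.531
v 0.656 -2.7 0.916
v 0.287 -3.456 1.288
v 1.324 -4.36 0.484
v 1.671 -4.125 0.869
v 1.013 -3.008 -0.057
v 1.359 -2.774 0.328
v 1.693 -3.604 0.112
v 1.565 -2.829 0.855
v 1.757 -3.664 1.19
v 1.899 -3.658 0.639
v 1.78 -3.142 0.432
v 1.13 -2.783 1.219
v 1.323 -3.618 1.553
v 0.761 -3.539 1.591
v 0.642 -3.023 1.384
v 1.551 -3.151 1.323
v 0.657 -3.442 -0.153
v 0.85 -4.277 0.181
v 1.338 -4.037 0.016
v 1.219 -3.521 -0.191
v 0.223 -3.396 0.21
v 0.415 -4.231 0.545
v 0.2 -3.918 0.968
v 0.081 -3.402 0.761
v 0.429 -3.909 0.077
v -3.754 2.536 1.792
v -3.451 1.711 3.34
v -3.42 3.44 2.208
v -3.117 2.616 3.756
v -1.823 2.104 1.184
v -1.52 1.28 2.732
v -1.489 3.009 1.6
v -1.186 2.184 3.148
v -1.985 -0.436 2.571
v -1.248 -0.289 3.028
v -3.055 0.136 4.109
v -1.378 0.17 2.767
v -1.74 0.397 2.43
v -2.196 0.306 2.148
v -2.57 -0.069 2.026
v -2.722 -0.584 2.113
v -2.591 -1.043 2.374
v -2.229 -1.27 2.711
v -1.774 -1.179 2.994
v -1.399 -0.804 3.115
v 2.086 1.145 -2.426
v 2.742 1.083 -2.764
v 3.669 1.453 -1.031
v 3.014 1.515 -0.694
v 2.662 1.427 -2.795
v 3.59 1.797 -1.063
v 2.451 1.706 -2.742
v 3.379 2.076 -1.009
v 2.156 1.857 -2.616
v 3.084 2.227 -0.883
v 1.845 1.844 -2.447
v 2.773 2.215 -0.714
v 1.589 1.671 -2.273
v 2.517 2.042 -0.54
v 1.448 1.378 -2.134
v 2.375 1.749 -0.402
v 1.452 1.031 -2.062
v 2.38 1.402 -0.33
v 1.601 0.711 -2.074
v 2.529 1.081 -0.341
v 1.862 0.489 -2.166
v 2.79 0.86 -0.434
v 2.174 0.418 -2.318
v 3.102 0.789 -0.585
v 2.466 0.513 -2.495
v 3.394 0.884 -0.762
v 2.671 0.753 -2.656
v 3.598 1.124 -0.923
f 1 38 17
f 38 12 41
f 17 41 6
f 38 41 17
f 1 17 13
f 17 6 18
f 13 18 2
f 17 18 13
f 1 13 22
f 13 2 23
f 22 23 8
f 13 23 22
f 1 22 34
f 22 8 37
f 34 37 11
f 22 37 34
f 1 34 38
f 34 11 42
f 38 42 12
f 34 42 38
f 2 18 29
f 18 6 32
f 29 32 10
f 18 32 29
f 6 41 19
f 41 12 40
f 19 40 5
f 41 40 19
f 12 42 39
f 42 11 35
f 39 35 3
f 42 35 39
f 11 37 36
f 37 8 24
f 36 24 7
f 37 24 36
f 8 23 28
f 23 2 25
f 28 25 9
f 23 25 28
f 4 30 16
f 30 10 31
f 16 31 5
f 30 31 16
f 4 16 14
f 16 5 15
f 14 15 3
f 16 15 14
f 4 14 21
f 14 3 20
f 21 20 7
f 14 20 21
f 4 21 26
f 21 7 27
f 26 27 9
f 21 27 26
f 4 26 30
f 26 9 33
f 30 33 10
f 26 33 30
f 5 31 19
f 31 10 32
f 19 32 6
f 31 32 19
f 3 15 39
f 15 5 40
f 39 40 12
f 15 40 39
f 7 20 36
f 20 3 35
f 36 35 11
f 20 35 36
f 9 27 28
f 27 7 24
f 28 24 8
f 27 24 28
f 10 33 29
f 33 9 25
f 29 25 2
f 33 25 29
f 44 46 43
f 47 44 43
f 43 46 45
f 45 47 43
f 44 50 46
f 48 44 47
f 48 50 44
f 46 50 45
f 49 47 45
f 45 50 49
f 49 48 47
f 50 48 49
f 52 51 54
f 52 54 53
f 54 51 55
f 54 55 53
f 55 51 56
f 55 56 53
f 56 51 57
f 56 57 53
f 57 51 58
f 57 58 53
f 58 51 59
f 58 59 53
f 59 51 60
f 59 60 53
f 60 51 61
f 60 61 53
f 61 51 62
f 61 62 53
f 62 51 52
f 62 52 53
f 64 63 67
f 64 67 65
f 65 67 68
f 65 68 66
f 67 63 69
f 67 69 68
f 68 69 70
f 68 70 66
f 69 63 71
f 69 71 70
f 70 71 72
f 70 72 66
f 71 63 73
f 71 73 72
f 72 73 74
f 72 74 66
f 73 63 75
f 73 75 74
f 74 75 76
f 74 76 66
f 75 63 77
f 75 77 76
f 76 77 78
f 76 78 66
f 77 63 79
f 77 79 78
f 78 79 80
f 78 80 66
f 79 63 81
f 79 81 80
f 80 81 82
f 80 82 66
f 81 63 83
f 81 83 82
f 82 83 84
f 82 84 66
f 83 63 85
f 83 85 84
f 84 85 86
f 84 86 66
f 85 63 87
f 85 87 86
f 86 87 88
f 86 88 66
f 87 63 89
f 87 89 88
f 88 89 90
f 88 90 66
f 89 63 64
f 89 64 90
f 90 64 65
f 90 65 66



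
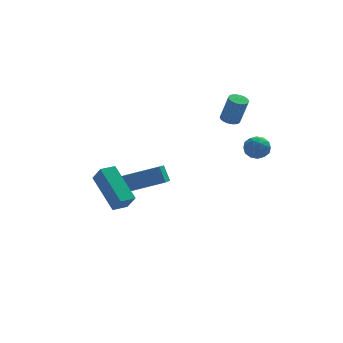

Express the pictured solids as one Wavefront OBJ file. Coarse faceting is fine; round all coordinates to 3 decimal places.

v -2.966 -1.164 -3.082
v -3.651 0.506 -1.84
v -2.238 -0.816 -3.148
v -2.922 0.853 -1.906
v -2.658 -1.653 -2.254
v -3.342 0.016 -1.012
v -1.929 -1.306 -2.32
v -2.614 0.364 -1.078
v 3.292 2.858 0.195
v 3.773 2.995 0.095
v 4.129 2.78 1.526
v 3.648 2.642 1.625
v 3.674 3.192 0.15
v 4.031 2.977 1.58
v 3.5 3.323 0.213
v 3.856 3.108 1.643
v 3.284 3.362 0.272
v 3.641 3.146 1.703
v 3.07 3.3 0.317
v 3.427 3.085 1.747
v 2.9 3.152 0.337
v 3.257 2.937 1.767
v 2.807 2.945 0.329
v 3.164 2.729 1.759
v 2.811 2.72 0.294
v 3.167 2.505 1.725
v 2.909 2.523 0.24
v 3.266 2.308 1.67
v 3.084 2.392 0.177
v 3.44 2.177 1.607
v 3.299 2.354 0.117
v 3.656 2.138 1.548
v 3.513 2.415 0.073
v 3.87 2.2 1.503
v 3.683 2.563 0.053
v 4.04 2.348 1.483
v 3.776 2.771 0.061
v 4.133 2.555 1.491
v 3.653 -2.072 1.206
v 4.006 -2.629 1.142
v 2.754 -2.651 1.278
v 3.107 -3.208 1.214
v 3.16 -2.843 1.765
v 3.716 -2.485 1.72
v 3.044 -2.795 0.7
v 3.6 -2.437 0.655
v 3.63 -3.076 0.83
v 3.702 -3.105 1.488
v 3.058 -2.175 0.932
v 3.13 -2.204 1.59
v 3.908 -2.3 1.167
v 2.852 -2.98 1.253
v 2.883 -2.766 1.576
v 3.091 -3.093 1.539
v 3.738 -2.215 1.507
v 3.946 -2.542 1.47
v 3.448 -2.668 1.836
v 2.814 -2.738 0.95
v 3.022 -3.065 0.913
v 3.669 -2.187 0.881
v 3.877 -2.514 0.844
v 3.312 -2.612 0.584
v 3.895 -2.889 0.947
v 3.367 -3.23 0.989
v 3.329 -2.987 0.687
v 3.656 -2.777 0.66
v 3.937 -2.907 1.333
v 3.409 -3.247 1.376
v 3.44 -3.032 1.699
v 3.767 -2.822 1.673
v 3.716 -3.169 1.15
v 3.351 -2.033 1.044
v 2.823 -2.373 1.087
v 2.993 -2.458 0.747
v 3.32 -2.248 0.721
v 3.393 -2.05 1.431
v 2.865 -2.391 1.473
v 3.104 -2.503 1.76
v 3.431 -2.293 1.733
v 3.044 -2.111 1.27
v -1.839 2.712 -4.291
v -2.059 3.189 -3.475
v -1.478 3.547 -4.682
v -1.698 4.024 -3.866
v 0.058 2.256 -3.514
v -0.162 2.733 -2.698
v 0.419 3.091 -3.905
v 0.199 3.568 -3.089
f 2 4 1
f 5 2 1
f 1 4 3
f 3 5 1
f 2 8 4
f 6 2 5
f 6 8 2
f 4 8 3
f 7 5 3
f 3 8 7
f 7 6 5
f 8 6 7
f 10 9 13
f 10 13 11
f 11 13 14
f 11 14 12
f 13 9 15
f 13 15 14
f 14 15 16
f 14 16 12
f 15 9 17
f 15 17 16
f 16 17 18
f 16 18 12
f 17 9 19
f 17 19 18
f 18 19 20
f 18 20 12
f 19 9 21
f 19 21 20
f 20 21 22
f 20 22 12
f 21 9 23
f 21 23 22
f 22 23 24
f 22 24 12
f 23 9 25
f 23 25 24
f 24 25 26
f 24 26 12
f 25 9 27
f 25 27 26
f 26 27 28
f 26 28 12
f 27 9 29
f 27 29 28
f 28 29 30
f 28 30 12
f 29 9 31
f 29 31 30
f 30 31 32
f 30 32 12
f 31 9 33
f 31 33 32
f 32 33 34
f 32 34 12
f 33 9 35
f 33 35 34
f 34 35 36
f 34 36 12
f 35 9 37
f 35 37 36
f 36 37 38
f 36 38 12
f 37 9 10
f 37 10 38
f 38 10 11
f 38 11 12
f 39 76 55
f 76 50 79
f 55 79 44
f 76 79 55
f 39 55 51
f 55 44 56
f 51 56 40
f 55 56 51
f 39 51 60
f 51 40 61
f 60 61 46
f 51 61 60
f 39 60 72
f 60 46 75
f 72 75 49
f 60 75 72
f 39 72 76
f 72 49 80
f 76 80 50
f 72 80 76
f 40 56 67
f 56 44 70
f 67 70 48
f 56 70 67
f 44 79 57
f 79 50 78
f 57 78 43
f 79 78 57
f 50 80 77
f 80 49 73
f 77 73 41
f 80 73 77
f 49 75 74
f 75 46 62
f 74 62 45
f 75 62 74
f 46 61 66
f 61 40 63
f 66 63 47
f 61 63 66
f 42 68 54
f 68 48 69
f 54 69 43
f 68 69 54
f 42 54 52
f 54 43 53
f 52 53 41
f 54 53 52
f 42 52 59
f 52 41 58
f 59 58 45
f 52 58 59
f 42 59 64
f 59 45 65
f 64 65 47
f 59 65 64
f 42 64 68
f 64 47 71
f 68 71 48
f 64 71 68
f 43 69 57
f 69 48 70
f 57 70 44
f 69 70 57
f 41 53 77
f 53 43 78
f 77 78 50
f 53 78 77
f 45 58 74
f 58 41 73
f 74 73 49
f 58 73 74
f 47 65 66
f 65 45 62
f 66 62 46
f 65 62 66
f 48 71 67
f 71 47 63
f 67 63 40
f 71 63 67
f 82 84 81
f 85 82 81
f 81 84 83
f 83 85 81
f 82 88 84
f 86 82 85
f 86 88 82
f 84 88 83
f 87 85 83
f 83 88 87
f 87 86 85
f 88 86 87



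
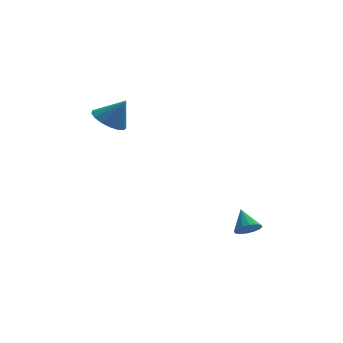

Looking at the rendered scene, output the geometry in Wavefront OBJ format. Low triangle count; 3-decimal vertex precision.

v -2.191 1.665 2.592
v -1.638 2.353 2.299
v -1.409 1.555 3.808
v -1.96 2.563 2.524
v -2.334 2.567 2.765
v -2.675 2.365 2.967
v -2.906 2.002 3.082
v -2.973 1.562 3.086
v -2.861 1.146 2.976
v -2.595 0.848 2.778
v -2.237 0.738 2.538
v -1.868 0.84 2.31
v -1.574 1.131 2.147
v -1.421 1.544 2.085
v -1.444 1.985 2.14
v 3.729 -1.415 -3.239
v 4.061 -0.996 -3.626
v 3.531 -0.505 -2.421
v 3.736 -0.974 -3.729
v 3.409 -1.07 -3.701
v 3.168 -1.258 -3.55
v 3.077 -1.489 -3.315
v 3.161 -1.7 -3.059
v 3.397 -1.835 -2.852
v 3.722 -1.857 -2.749
v 4.048 -1.761 -2.776
v 4.289 -1.573 -2.928
v 4.38 -1.342 -3.163
v 4.297 -1.131 -3.418
f 2 1 4
f 2 4 3
f 4 1 5
f 4 5 3
f 5 1 6
f 5 6 3
f 6 1 7
f 6 7 3
f 7 1 8
f 7 8 3
f 8 1 9
f 8 9 3
f 9 1 10
f 9 10 3
f 10 1 11
f 10 11 3
f 11 1 12
f 11 12 3
f 12 1 13
f 12 13 3
f 13 1 14
f 13 14 3
f 14 1 15
f 14 15 3
f 15 1 2
f 15 2 3
f 17 16 19
f 17 19 18
f 19 16 20
f 19 20 18
f 20 16 21
f 20 21 18
f 21 16 22
f 21 22 18
f 22 16 23
f 22 23 18
f 23 16 24
f 23 24 18
f 24 16 25
f 24 25 18
f 25 16 26
f 25 26 18
f 26 16 27
f 26 27 18
f 27 16 28
f 27 28 18
f 28 16 29
f 28 29 18
f 29 16 17
f 29 17 18



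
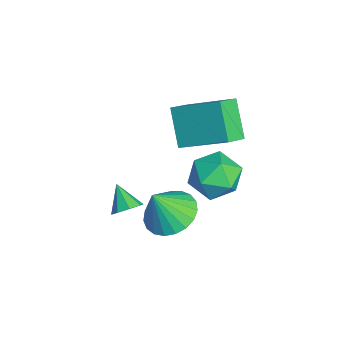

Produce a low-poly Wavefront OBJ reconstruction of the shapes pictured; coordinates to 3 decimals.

v -3.288 1.315 -3.183
v -2.352 0.695 -3.357
v -4.328 -0.115 -3.683
v -3.392 -0.735 -3.857
v -3.688 -0.438 -2.802
v -3.045 0.446 -2.493
v -3.635 0.134 -4.547
v -2.992 1.018 -4.238
v -2.567 -0.035 -4.2
v -2.6 -0.388 -3.122
v -4.08 0.968 -3.918
v -4.113 0.615 -2.84
v -2.151 -1.6 -4.285
v -1.069 -1.584 -4.413
v -1.969 -2.3 -2.835
v -1.145 -1.186 -4.211
v -1.395 -0.859 -4.021
v -1.776 -0.66 -3.877
v -2.222 -0.624 -3.804
v -2.656 -0.756 -3.814
v -3.002 -1.034 -3.905
v -3.201 -1.41 -4.061
v -3.218 -1.819 -4.257
v -3.051 -2.189 -4.457
v -2.728 -2.458 -4.627
v -2.306 -2.578 -4.738
v -1.856 -2.53 -4.771
v -1.458 -2.32 -4.72
v -1.179 -1.985 -4.593
v -3.442 -0.461 -1.551
v -4.631 -0.545 -0.283
v -2.481 1.176 -0.54
v -3.67 1.091 0.727
v -2.79 -1.191 -0.987
v -3.979 -1.276 0.28
v -1.829 0.445 0.023
v -3.018 0.361 1.291
v -0.595 -3.403 -2.034
v -0.234 -3.809 -1.757
v -1.425 -3.657 -1.326
v -0.203 -3.383 -1.567
v -0.401 -2.969 -1.651
v -0.714 -2.809 -1.959
v -0.956 -2.996 -2.311
v -0.988 -3.422 -2.501
v -0.789 -3.836 -2.417
v -0.477 -3.996 -2.109
f 1 12 6
f 1 6 2
f 1 2 8
f 1 8 11
f 1 11 12
f 2 6 10
f 6 12 5
f 12 11 3
f 11 8 7
f 8 2 9
f 4 10 5
f 4 5 3
f 4 3 7
f 4 7 9
f 4 9 10
f 5 10 6
f 3 5 12
f 7 3 11
f 9 7 8
f 10 9 2
f 14 13 16
f 14 16 15
f 16 13 17
f 16 17 15
f 17 13 18
f 17 18 15
f 18 13 19
f 18 19 15
f 19 13 20
f 19 20 15
f 20 13 21
f 20 21 15
f 21 13 22
f 21 22 15
f 22 13 23
f 22 23 15
f 23 13 24
f 23 24 15
f 24 13 25
f 24 25 15
f 25 13 26
f 25 26 15
f 26 13 27
f 26 27 15
f 27 13 28
f 27 28 15
f 28 13 29
f 28 29 15
f 29 13 14
f 29 14 15
f 31 33 30
f 34 31 30
f 30 33 32
f 32 34 30
f 31 37 33
f 35 31 34
f 35 37 31
f 33 37 32
f 36 34 32
f 32 37 36
f 36 35 34
f 37 35 36
f 39 38 41
f 39 41 40
f 41 38 42
f 41 42 40
f 42 38 43
f 42 43 40
f 43 38 44
f 43 44 40
f 44 38 45
f 44 45 40
f 45 38 46
f 45 46 40
f 46 38 47
f 46 47 40
f 47 38 39
f 47 39 40



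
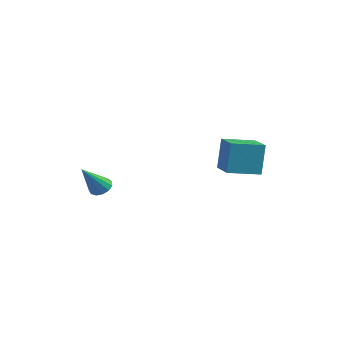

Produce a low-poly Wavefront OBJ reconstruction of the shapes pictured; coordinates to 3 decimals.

v -1.961 -1.393 0.773
v -1.639 -0.982 1.106
v -1.899 -2.607 2.207
v -1.976 -0.92 1.173
v -2.308 -1.009 1.113
v -2.531 -1.219 0.945
v -2.573 -1.485 0.722
v -2.42 -1.721 0.515
v -2.122 -1.854 0.39
v -1.773 -1.84 0.386
v -1.484 -1.685 0.505
v -1.346 -1.436 0.709
v -1.404 -1.175 0.933
v 0.892 3.421 1.548
v 0.806 3.77 3.302
v 1.747 4.847 1.306
v 1.662 5.196 3.06
v 2.318 2.604 1.78
v 2.233 2.953 3.534
v 3.174 4.03 1.538
v 3.088 4.379 3.292
f 2 1 4
f 2 4 3
f 4 1 5
f 4 5 3
f 5 1 6
f 5 6 3
f 6 1 7
f 6 7 3
f 7 1 8
f 7 8 3
f 8 1 9
f 8 9 3
f 9 1 10
f 9 10 3
f 10 1 11
f 10 11 3
f 11 1 12
f 11 12 3
f 12 1 13
f 12 13 3
f 13 1 2
f 13 2 3
f 15 17 14
f 18 15 14
f 14 17 16
f 16 18 14
f 15 21 17
f 19 15 18
f 19 21 15
f 17 21 16
f 20 18 16
f 16 21 20
f 20 19 18
f 21 19 20



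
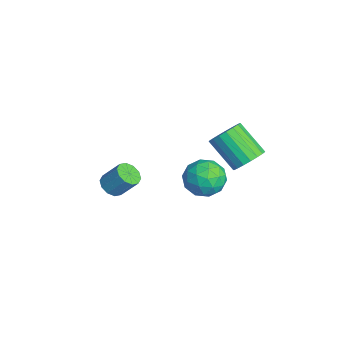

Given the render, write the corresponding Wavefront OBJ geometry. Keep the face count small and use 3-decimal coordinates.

v 1.712 4.368 3.084
v 2.346 3.65 3.149
v 1.103 2.674 4.501
v 0.468 3.392 4.436
v 2.472 3.917 3.458
v 1.229 2.941 4.81
v 2.448 4.273 3.692
v 1.205 3.298 5.045
v 2.278 4.648 3.807
v 1.035 3.672 5.159
v 1.996 4.968 3.778
v 0.752 3.992 5.13
v 1.657 5.168 3.611
v 0.414 4.192 4.963
v 1.329 5.21 3.34
v 0.086 4.235 4.693
v 1.077 5.086 3.019
v -0.166 4.11 4.371
v 0.951 4.819 2.71
v -0.292 3.843 4.062
v 0.975 4.462 2.475
v -0.268 3.487 3.828
v 1.145 4.088 2.361
v -0.098 3.112 3.713
v 1.428 3.768 2.39
v 0.184 2.792 3.742
v 1.766 3.568 2.557
v 0.523 2.592 3.909
v 2.094 3.525 2.827
v 0.851 2.55 4.18
v -0.407 -2.12 0.479
v 0.038 -1.733 0.032
v 0.452 -0.913 1.154
v 0.007 -1.3 1.601
v -0.372 -1.53 0.034
v 0.042 -0.709 1.156
v -0.795 -1.552 0.207
v -0.381 -0.732 1.328
v -1.07 -1.791 0.483
v -0.656 -0.971 1.605
v -1.091 -2.156 0.758
v -0.678 -1.336 1.88
v -0.852 -2.507 0.926
v -0.438 -1.687 2.048
v -0.442 -2.711 0.924
v -0.028 -1.89 2.046
v -0.019 -2.688 0.752
v 0.395 -1.868 1.873
v 0.256 -2.449 0.475
v 0.67 -1.629 1.597
v 0.278 -2.084 0.2
v 0.691 -1.264 1.322
v -4.02 4.025 -1.868
v -2.797 4.244 -1.715
v -3.603 2.156 -2.525
v -2.38 2.375 -2.372
v -3.128 2.276 -1.374
v -3.386 3.431 -0.968
v -3.014 2.969 -3.272
v -3.272 4.124 -2.866
v -2.176 3.591 -2.583
v -2.246 3.163 -1.409
v -4.154 3.237 -2.831
v -4.224 2.809 -1.657
v -3.445 4.299 -1.734
v -2.955 2.101 -2.506
v -3.395 2.043 -1.919
v -2.676 2.172 -1.829
v -3.791 3.821 -1.295
v -3.073 3.949 -1.204
v -3.267 2.793 -1.004
v -3.327 2.451 -3.036
v -2.609 2.579 -2.945
v -3.724 4.228 -2.411
v -3.005 4.357 -2.321
v -3.133 3.607 -3.236
v -2.361 4.043 -2.154
v -2.116 2.945 -2.54
v -2.489 3.294 -3.069
v -2.64 3.973 -2.831
v -2.403 3.792 -1.464
v -2.158 2.693 -1.85
v -2.597 2.635 -1.263
v -2.749 3.314 -1.025
v -2.037 3.408 -1.974
v -4.242 3.707 -2.39
v -3.997 2.608 -2.776
v -3.651 3.086 -3.215
v -3.803 3.765 -2.977
v -4.284 3.455 -1.7
v -4.039 2.357 -2.086
v -3.76 2.427 -1.409
v -3.911 3.106 -1.171
v -4.363 2.992 -2.266
f 2 1 5
f 2 5 3
f 3 5 6
f 3 6 4
f 5 1 7
f 5 7 6
f 6 7 8
f 6 8 4
f 7 1 9
f 7 9 8
f 8 9 10
f 8 10 4
f 9 1 11
f 9 11 10
f 10 11 12
f 10 12 4
f 11 1 13
f 11 13 12
f 12 13 14
f 12 14 4
f 13 1 15
f 13 15 14
f 14 15 16
f 14 16 4
f 15 1 17
f 15 17 16
f 16 17 18
f 16 18 4
f 17 1 19
f 17 19 18
f 18 19 20
f 18 20 4
f 19 1 21
f 19 21 20
f 20 21 22
f 20 22 4
f 21 1 23
f 21 23 22
f 22 23 24
f 22 24 4
f 23 1 25
f 23 25 24
f 24 25 26
f 24 26 4
f 25 1 27
f 25 27 26
f 26 27 28
f 26 28 4
f 27 1 29
f 27 29 28
f 28 29 30
f 28 30 4
f 29 1 2
f 29 2 30
f 30 2 3
f 30 3 4
f 32 31 35
f 32 35 33
f 33 35 36
f 33 36 34
f 35 31 37
f 35 37 36
f 36 37 38
f 36 38 34
f 37 31 39
f 37 39 38
f 38 39 40
f 38 40 34
f 39 31 41
f 39 41 40
f 40 41 42
f 40 42 34
f 41 31 43
f 41 43 42
f 42 43 44
f 42 44 34
f 43 31 45
f 43 45 44
f 44 45 46
f 44 46 34
f 45 31 47
f 45 47 46
f 46 47 48
f 46 48 34
f 47 31 49
f 47 49 48
f 48 49 50
f 48 50 34
f 49 31 51
f 49 51 50
f 50 51 52
f 50 52 34
f 51 31 32
f 51 32 52
f 52 32 33
f 52 33 34
f 53 90 69
f 90 64 93
f 69 93 58
f 90 93 69
f 53 69 65
f 69 58 70
f 65 70 54
f 69 70 65
f 53 65 74
f 65 54 75
f 74 75 60
f 65 75 74
f 53 74 86
f 74 60 89
f 86 89 63
f 74 89 86
f 53 86 90
f 86 63 94
f 90 94 64
f 86 94 90
f 54 70 81
f 70 58 84
f 81 84 62
f 70 84 81
f 58 93 71
f 93 64 92
f 71 92 57
f 93 92 71
f 64 94 91
f 94 63 87
f 91 87 55
f 94 87 91
f 63 89 88
f 89 60 76
f 88 76 59
f 89 76 88
f 60 75 80
f 75 54 77
f 80 77 61
f 75 77 80
f 56 82 68
f 82 62 83
f 68 83 57
f 82 83 68
f 56 68 66
f 68 57 67
f 66 67 55
f 68 67 66
f 56 66 73
f 66 55 72
f 73 72 59
f 66 72 73
f 56 73 78
f 73 59 79
f 78 79 61
f 73 79 78
f 56 78 82
f 78 61 85
f 82 85 62
f 78 85 82
f 57 83 71
f 83 62 84
f 71 84 58
f 83 84 71
f 55 67 91
f 67 57 92
f 91 92 64
f 67 92 91
f 59 72 88
f 72 55 87
f 88 87 63
f 72 87 88
f 61 79 80
f 79 59 76
f 80 76 60
f 79 76 80
f 62 85 81
f 85 61 77
f 81 77 54
f 85 77 81



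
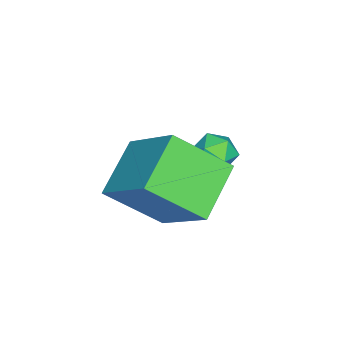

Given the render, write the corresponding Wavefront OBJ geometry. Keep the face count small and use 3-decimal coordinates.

v -2.567 -1.111 1.615
v -2.085 -2.494 2.762
v -1.68 0.328 2.976
v -1.198 -1.055 4.123
v -1.062 -1.265 0.797
v -0.58 -2.648 1.944
v -0.175 0.174 2.158
v 0.307 -1.209 3.305
v -3.355 -0.069 1.94
v -2.998 -0.368 1.498
v -3.422 -0.952 2.482
v -3.065 -1.251 2.04
v -2.801 -0.805 2.418
v -2.759 -0.26 2.084
v -3.661 -1.06 1.896
v -3.619 -0.515 1.562
v -3.187 -0.98 1.471
v -2.656 -0.823 1.794
v -3.764 -0.497 2.186
v -3.233 -0.34 2.509
f 2 4 1
f 5 2 1
f 1 4 3
f 3 5 1
f 2 8 4
f 6 2 5
f 6 8 2
f 4 8 3
f 7 5 3
f 3 8 7
f 7 6 5
f 8 6 7
f 9 20 14
f 9 14 10
f 9 10 16
f 9 16 19
f 9 19 20
f 10 14 18
f 14 20 13
f 20 19 11
f 19 16 15
f 16 10 17
f 12 18 13
f 12 13 11
f 12 11 15
f 12 15 17
f 12 17 18
f 13 18 14
f 11 13 20
f 15 11 19
f 17 15 16
f 18 17 10



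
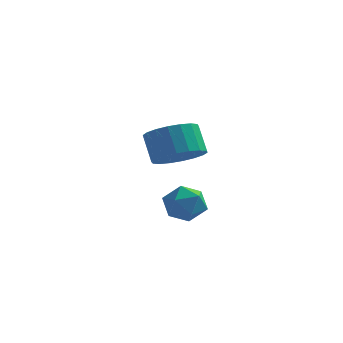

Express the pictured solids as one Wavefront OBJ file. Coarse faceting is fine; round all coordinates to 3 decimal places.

v -3.588 3.139 3.359
v -2.731 3.653 3.506
v -3.215 4.156 4.568
v -4.072 3.641 4.421
v -2.978 3.937 3.26
v -3.462 4.44 4.321
v -3.345 4.063 3.033
v -3.829 4.565 4.094
v -3.76 4.006 2.87
v -4.244 4.508 3.932
v -4.141 3.777 2.805
v -4.625 4.279 3.866
v -4.413 3.421 2.849
v -4.897 3.924 3.911
v -4.521 3.01 2.995
v -5.005 3.512 4.056
v -4.445 2.624 3.212
v -4.929 3.127 4.274
v -4.198 2.34 3.459
v -4.682 2.843 4.52
v -3.831 2.215 3.686
v -4.315 2.717 4.747
v -3.416 2.272 3.848
v -3.9 2.774 4.91
v -3.035 2.501 3.914
v -3.519 3.003 4.975
v -2.763 2.856 3.869
v -3.247 3.359 4.931
v -2.655 3.268 3.724
v -3.139 3.77 4.785
v -2.662 0.157 2.832
v -2.109 0.207 2.228
v -2.371 -1.127 2.992
v -1.818 -1.077 2.388
v -1.682 -0.696 3.102
v -1.862 0.098 3.003
v -2.618 -1.018 2.217
v -2.798 -0.224 2.118
v -2.082 -0.519 1.849
v -1.503 -0.32 2.395
v -2.977 -0.6 2.825
v -2.398 -0.401 3.371
f 2 1 5
f 2 5 3
f 3 5 6
f 3 6 4
f 5 1 7
f 5 7 6
f 6 7 8
f 6 8 4
f 7 1 9
f 7 9 8
f 8 9 10
f 8 10 4
f 9 1 11
f 9 11 10
f 10 11 12
f 10 12 4
f 11 1 13
f 11 13 12
f 12 13 14
f 12 14 4
f 13 1 15
f 13 15 14
f 14 15 16
f 14 16 4
f 15 1 17
f 15 17 16
f 16 17 18
f 16 18 4
f 17 1 19
f 17 19 18
f 18 19 20
f 18 20 4
f 19 1 21
f 19 21 20
f 20 21 22
f 20 22 4
f 21 1 23
f 21 23 22
f 22 23 24
f 22 24 4
f 23 1 25
f 23 25 24
f 24 25 26
f 24 26 4
f 25 1 27
f 25 27 26
f 26 27 28
f 26 28 4
f 27 1 29
f 27 29 28
f 28 29 30
f 28 30 4
f 29 1 2
f 29 2 30
f 30 2 3
f 30 3 4
f 31 42 36
f 31 36 32
f 31 32 38
f 31 38 41
f 31 41 42
f 32 36 40
f 36 42 35
f 42 41 33
f 41 38 37
f 38 32 39
f 34 40 35
f 34 35 33
f 34 33 37
f 34 37 39
f 34 39 40
f 35 40 36
f 33 35 42
f 37 33 41
f 39 37 38
f 40 39 32



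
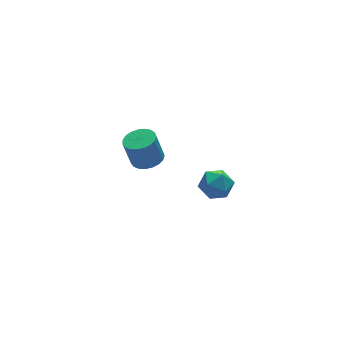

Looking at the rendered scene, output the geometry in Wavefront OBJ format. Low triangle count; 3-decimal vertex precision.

v 0.652 3.319 -1.965
v 1.46 2.926 -1.727
v 1.117 3.207 -0.097
v 0.308 3.601 -0.335
v 1.561 3.297 -1.77
v 1.217 3.578 -0.139
v 1.504 3.671 -1.847
v 1.161 3.953 -0.216
v 1.3 3.985 -1.944
v 0.957 4.267 -0.313
v 0.984 4.184 -2.045
v 0.641 4.466 -0.414
v 0.611 4.233 -2.132
v 0.267 4.515 -0.501
v 0.244 4.124 -2.19
v -0.099 4.406 -0.56
v -0.052 3.876 -2.21
v -0.395 4.158 -0.579
v -0.226 3.532 -2.187
v -0.57 3.814 -0.556
v -0.249 3.151 -2.126
v -0.592 3.432 -0.495
v -0.116 2.799 -2.037
v -0.459 3.08 -0.406
v 0.15 2.537 -1.936
v -0.193 2.818 -0.305
v 0.503 2.41 -1.84
v 0.159 2.692 -0.209
v 0.881 2.44 -1.765
v 0.538 2.722 -0.135
v 1.22 2.623 -1.725
v 0.876 2.905 -0.095
v 0.413 -2.861 1.49
v 0.977 -2.635 2.256
v 1.543 -3.825 0.944
v 2.107 -3.599 1.71
v 1.294 -4.128 1.84
v 0.596 -3.532 2.177
v 1.924 -2.928 1.023
v 1.226 -2.332 1.36
v 1.91 -2.676 1.968
v 1.521 -3.418 2.473
v 0.999 -3.042 0.727
v 0.61 -3.784 1.232
f 2 1 5
f 2 5 3
f 3 5 6
f 3 6 4
f 5 1 7
f 5 7 6
f 6 7 8
f 6 8 4
f 7 1 9
f 7 9 8
f 8 9 10
f 8 10 4
f 9 1 11
f 9 11 10
f 10 11 12
f 10 12 4
f 11 1 13
f 11 13 12
f 12 13 14
f 12 14 4
f 13 1 15
f 13 15 14
f 14 15 16
f 14 16 4
f 15 1 17
f 15 17 16
f 16 17 18
f 16 18 4
f 17 1 19
f 17 19 18
f 18 19 20
f 18 20 4
f 19 1 21
f 19 21 20
f 20 21 22
f 20 22 4
f 21 1 23
f 21 23 22
f 22 23 24
f 22 24 4
f 23 1 25
f 23 25 24
f 24 25 26
f 24 26 4
f 25 1 27
f 25 27 26
f 26 27 28
f 26 28 4
f 27 1 29
f 27 29 28
f 28 29 30
f 28 30 4
f 29 1 31
f 29 31 30
f 30 31 32
f 30 32 4
f 31 1 2
f 31 2 32
f 32 2 3
f 32 3 4
f 33 44 38
f 33 38 34
f 33 34 40
f 33 40 43
f 33 43 44
f 34 38 42
f 38 44 37
f 44 43 35
f 43 40 39
f 40 34 41
f 36 42 37
f 36 37 35
f 36 35 39
f 36 39 41
f 36 41 42
f 37 42 38
f 35 37 44
f 39 35 43
f 41 39 40
f 42 41 34



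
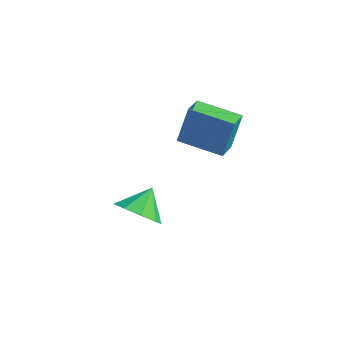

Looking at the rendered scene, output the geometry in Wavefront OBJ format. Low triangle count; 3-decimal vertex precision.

v 1.364 -2.788 2.002
v 1.475 -2.242 3.47
v 1.091 -1.831 1.667
v 1.202 -1.285 3.135
v 3.078 -2.395 1.725
v 3.189 -1.849 3.193
v 2.805 -1.438 1.39
v 2.916 -0.892 2.858
v 0.436 -4.01 -1.86
v 0.869 -3.436 -2.554
v 0.444 -3.05 -1.06
v 0.188 -3.389 -2.603
v -0.377 -3.633 -2.304
v -0.561 -4.054 -1.797
v -0.279 -4.454 -1.32
v 0.337 -4.646 -1.094
v 1 -4.541 -1.228
v 1.399 -4.188 -1.656
v 1.347 -3.751 -2.181
f 2 4 1
f 5 2 1
f 1 4 3
f 3 5 1
f 2 8 4
f 6 2 5
f 6 8 2
f 4 8 3
f 7 5 3
f 3 8 7
f 7 6 5
f 8 6 7
f 10 9 12
f 10 12 11
f 12 9 13
f 12 13 11
f 13 9 14
f 13 14 11
f 14 9 15
f 14 15 11
f 15 9 16
f 15 16 11
f 16 9 17
f 16 17 11
f 17 9 18
f 17 18 11
f 18 9 19
f 18 19 11
f 19 9 10
f 19 10 11



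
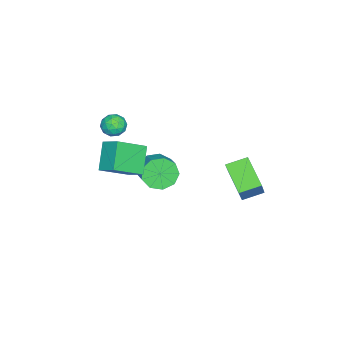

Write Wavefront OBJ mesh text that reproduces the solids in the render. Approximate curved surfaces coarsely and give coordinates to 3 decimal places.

v -3.905 2.875 -1.048
v -2.66 3.125 0.612
v -2.842 3.964 -2.01
v -1.597 4.214 -0.35
v -3.263 1.946 -1.39
v -2.018 2.196 0.27
v -2.2 3.035 -2.352
v -0.955 3.285 -0.692
v 0.046 -1.776 2.075
v 1.19 -2.795 3.021
v 0.38 -0.886 2.63
v 1.523 -1.905 3.575
v 1.197 -1.515 0.965
v 2.34 -2.534 1.91
v 1.53 -0.625 1.519
v 2.674 -1.644 2.465
v -1.156 -1.06 -0.397
v -0.554 -1.355 -1.057
v 0.338 -0.774 -0.502
v -0.264 -0.48 0.157
v -0.812 -0.792 -1.23
v 0.08 -0.212 -0.675
v -1.231 -0.355 -1.014
v -0.34 0.226 -0.459
v -1.615 -0.248 -0.51
v -0.723 0.333 0.045
v -1.784 -0.521 0.047
v -0.892 0.06 0.602
v -1.659 -1.046 0.396
v -0.767 -0.466 0.951
v -1.299 -1.578 0.374
v -0.407 -0.998 0.929
v -0.871 -1.868 -0.01
v 0.02 -1.287 0.545
v -0.577 -1.78 -0.574
v 0.314 -1.199 -0.019
v -1.675 -3.076 2.58
v -1.341 -2.66 2.136
v -0.759 -3.72 2.664
v -0.425 -3.304 2.22
v -0.586 -3.076 2.856
v -1.153 -2.678 2.804
v -0.947 -3.702 1.996
v -1.514 -3.304 1.944
v -0.892 -3.046 1.776
v -0.669 -2.659 2.307
v -1.431 -3.721 2.493
v -1.208 -3.334 3.024
v -1.588 -2.811 2.351
v -0.512 -3.569 2.449
v -0.606 -3.435 2.823
v -0.41 -3.19 2.562
v -1.477 -2.822 2.743
v -1.281 -2.577 2.483
v -0.838 -2.822 2.905
v -0.819 -3.803 2.317
v -0.623 -3.558 2.057
v -1.69 -3.19 2.238
v -1.494 -2.945 1.977
v -1.262 -3.558 1.895
v -1.128 -2.794 1.878
v -0.59 -3.172 1.927
v -0.897 -3.406 1.796
v -1.23 -3.172 1.765
v -0.997 -2.566 2.19
v -0.459 -2.945 2.24
v -0.553 -2.811 2.613
v -0.886 -2.577 2.583
v -0.733 -2.794 1.978
v -1.641 -3.435 2.56
v -1.103 -3.814 2.61
v -1.214 -3.803 2.217
v -1.547 -3.569 2.187
v -1.51 -3.208 2.873
v -0.972 -3.586 2.922
v -0.87 -3.208 3.035
v -1.203 -2.974 3.004
v -1.367 -3.586 2.822
f 2 4 1
f 5 2 1
f 1 4 3
f 3 5 1
f 2 8 4
f 6 2 5
f 6 8 2
f 4 8 3
f 7 5 3
f 3 8 7
f 7 6 5
f 8 6 7
f 10 12 9
f 13 10 9
f 9 12 11
f 11 13 9
f 10 16 12
f 14 10 13
f 14 16 10
f 12 16 11
f 15 13 11
f 11 16 15
f 15 14 13
f 16 14 15
f 18 17 21
f 18 21 19
f 19 21 22
f 19 22 20
f 21 17 23
f 21 23 22
f 22 23 24
f 22 24 20
f 23 17 25
f 23 25 24
f 24 25 26
f 24 26 20
f 25 17 27
f 25 27 26
f 26 27 28
f 26 28 20
f 27 17 29
f 27 29 28
f 28 29 30
f 28 30 20
f 29 17 31
f 29 31 30
f 30 31 32
f 30 32 20
f 31 17 33
f 31 33 32
f 32 33 34
f 32 34 20
f 33 17 35
f 33 35 34
f 34 35 36
f 34 36 20
f 35 17 18
f 35 18 36
f 36 18 19
f 36 19 20
f 37 74 53
f 74 48 77
f 53 77 42
f 74 77 53
f 37 53 49
f 53 42 54
f 49 54 38
f 53 54 49
f 37 49 58
f 49 38 59
f 58 59 44
f 49 59 58
f 37 58 70
f 58 44 73
f 70 73 47
f 58 73 70
f 37 70 74
f 70 47 78
f 74 78 48
f 70 78 74
f 38 54 65
f 54 42 68
f 65 68 46
f 54 68 65
f 42 77 55
f 77 48 76
f 55 76 41
f 77 76 55
f 48 78 75
f 78 47 71
f 75 71 39
f 78 71 75
f 47 73 72
f 73 44 60
f 72 60 43
f 73 60 72
f 44 59 64
f 59 38 61
f 64 61 45
f 59 61 64
f 40 66 52
f 66 46 67
f 52 67 41
f 66 67 52
f 40 52 50
f 52 41 51
f 50 51 39
f 52 51 50
f 40 50 57
f 50 39 56
f 57 56 43
f 50 56 57
f 40 57 62
f 57 43 63
f 62 63 45
f 57 63 62
f 40 62 66
f 62 45 69
f 66 69 46
f 62 69 66
f 41 67 55
f 67 46 68
f 55 68 42
f 67 68 55
f 39 51 75
f 51 41 76
f 75 76 48
f 51 76 75
f 43 56 72
f 56 39 71
f 72 71 47
f 56 71 72
f 45 63 64
f 63 43 60
f 64 60 44
f 63 60 64
f 46 69 65
f 69 45 61
f 65 61 38
f 69 61 65

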